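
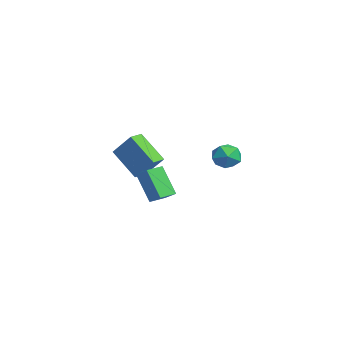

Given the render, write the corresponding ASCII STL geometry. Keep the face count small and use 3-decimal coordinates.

solid 
facet normal -0.793 -0.309 -0.525
outer loop
vertex -1.531 -0.002 -0.897
vertex -1.934 0.944 -0.846
vertex -0.601 0.486 -2.588
endloop
endfacet
facet normal 0.392 -0.919 -0.049
outer loop
vertex 0.294 0.836 -1.994
vertex -1.531 -0.002 -0.897
vertex -0.601 0.486 -2.588
endloop
endfacet
facet normal -0.793 -0.309 -0.525
outer loop
vertex -0.601 0.486 -2.588
vertex -1.934 0.944 -0.846
vertex -1.005 1.433 -2.536
endloop
endfacet
facet normal 0.467 0.246 -0.849
outer loop
vertex -1.005 1.433 -2.536
vertex 0.294 0.836 -1.994
vertex -0.601 0.486 -2.588
endloop
endfacet
facet normal -0.468 -0.245 0.849
outer loop
vertex -1.531 -0.002 -0.897
vertex -1.039 1.294 -0.252
vertex -1.934 0.944 -0.846
endloop
endfacet
facet normal 0.391 -0.919 -0.051
outer loop
vertex -0.635 0.347 -0.304
vertex -1.531 -0.002 -0.897
vertex 0.294 0.836 -1.994
endloop
endfacet
facet normal -0.467 -0.246 0.850
outer loop
vertex -0.635 0.347 -0.304
vertex -1.039 1.294 -0.252
vertex -1.531 -0.002 -0.897
endloop
endfacet
facet normal -0.392 0.918 0.050
outer loop
vertex -1.934 0.944 -0.846
vertex -1.039 1.294 -0.252
vertex -1.005 1.433 -2.536
endloop
endfacet
facet normal 0.467 0.245 -0.850
outer loop
vertex -0.109 1.782 -1.943
vertex 0.294 0.836 -1.994
vertex -1.005 1.433 -2.536
endloop
endfacet
facet normal -0.391 0.919 0.050
outer loop
vertex -1.005 1.433 -2.536
vertex -1.039 1.294 -0.252
vertex -0.109 1.782 -1.943
endloop
endfacet
facet normal 0.793 0.309 0.525
outer loop
vertex -0.109 1.782 -1.943
vertex -0.635 0.347 -0.304
vertex 0.294 0.836 -1.994
endloop
endfacet
facet normal 0.793 0.309 0.525
outer loop
vertex -1.039 1.294 -0.252
vertex -0.635 0.347 -0.304
vertex -0.109 1.782 -1.943
endloop
endfacet
facet normal -0.569 0.823 0.001
outer loop
vertex -3.382 0.751 1.366
vertex -2.079 1.653 -0.131
vertex -4.45 0.014 -0.008
endloop
endfacet
facet normal -0.597 -0.414 0.687
outer loop
vertex -3.961 -0.693 -0.009
vertex -3.382 0.751 1.366
vertex -4.45 0.014 -0.008
endloop
endfacet
facet normal -0.569 0.823 0.001
outer loop
vertex -4.45 0.014 -0.008
vertex -2.079 1.653 -0.131
vertex -3.147 0.916 -1.505
endloop
endfacet
facet normal -0.565 -0.390 -0.727
outer loop
vertex -3.147 0.916 -1.505
vertex -3.961 -0.693 -0.009
vertex -4.45 0.014 -0.008
endloop
endfacet
facet normal 0.565 0.390 0.727
outer loop
vertex -3.382 0.751 1.366
vertex -1.59 0.946 -0.132
vertex -2.079 1.653 -0.131
endloop
endfacet
facet normal -0.597 -0.414 0.687
outer loop
vertex -2.893 0.044 1.365
vertex -3.382 0.751 1.366
vertex -3.961 -0.693 -0.009
endloop
endfacet
facet normal 0.565 0.390 0.727
outer loop
vertex -2.893 0.044 1.365
vertex -1.59 0.946 -0.132
vertex -3.382 0.751 1.366
endloop
endfacet
facet normal 0.597 0.414 -0.687
outer loop
vertex -2.079 1.653 -0.131
vertex -1.59 0.946 -0.132
vertex -3.147 0.916 -1.505
endloop
endfacet
facet normal -0.565 -0.390 -0.727
outer loop
vertex -2.658 0.209 -1.506
vertex -3.961 -0.693 -0.009
vertex -3.147 0.916 -1.505
endloop
endfacet
facet normal 0.597 0.414 -0.687
outer loop
vertex -3.147 0.916 -1.505
vertex -1.59 0.946 -0.132
vertex -2.658 0.209 -1.506
endloop
endfacet
facet normal 0.569 -0.823 -0.001
outer loop
vertex -2.658 0.209 -1.506
vertex -2.893 0.044 1.365
vertex -3.961 -0.693 -0.009
endloop
endfacet
facet normal 0.569 -0.823 -0.001
outer loop
vertex -1.59 0.946 -0.132
vertex -2.893 0.044 1.365
vertex -2.658 0.209 -1.506
endloop
endfacet
facet normal -0.067 0.172 0.983
outer loop
vertex 3.765 3.924 2.414
vertex 2.906 3.677 2.399
vertex 3.543 3.068 2.549
endloop
endfacet
facet normal 0.594 -0.027 0.804
outer loop
vertex 3.765 3.924 2.414
vertex 3.543 3.068 2.549
vertex 4.246 3.273 2.036
endloop
endfacet
facet normal 0.841 0.436 0.320
outer loop
vertex 3.765 3.924 2.414
vertex 4.246 3.273 2.036
vertex 4.043 4.007 1.569
endloop
endfacet
facet normal 0.332 0.922 0.200
outer loop
vertex 3.765 3.924 2.414
vertex 4.043 4.007 1.569
vertex 3.215 4.257 1.793
endloop
endfacet
facet normal -0.229 0.759 0.610
outer loop
vertex 3.765 3.924 2.414
vertex 3.215 4.257 1.793
vertex 2.906 3.677 2.399
endloop
endfacet
facet normal 0.556 -0.669 0.494
outer loop
vertex 4.246 3.273 2.036
vertex 3.543 3.068 2.549
vertex 3.685 2.623 1.787
endloop
endfacet
facet normal -0.516 -0.347 0.783
outer loop
vertex 3.543 3.068 2.549
vertex 2.906 3.677 2.399
vertex 2.857 2.873 2.011
endloop
endfacet
facet normal -0.778 0.602 0.180
outer loop
vertex 2.906 3.677 2.399
vertex 3.215 4.257 1.793
vertex 2.654 3.607 1.544
endloop
endfacet
facet normal 0.131 0.867 -0.482
outer loop
vertex 3.215 4.257 1.793
vertex 4.043 4.007 1.569
vertex 3.357 3.812 1.031
endloop
endfacet
facet normal 0.954 0.081 -0.288
outer loop
vertex 4.043 4.007 1.569
vertex 4.246 3.273 2.036
vertex 3.994 3.203 1.181
endloop
endfacet
facet normal -0.332 -0.922 -0.200
outer loop
vertex 3.135 2.956 1.166
vertex 3.685 2.623 1.787
vertex 2.857 2.873 2.011
endloop
endfacet
facet normal -0.841 -0.436 -0.320
outer loop
vertex 3.135 2.956 1.166
vertex 2.857 2.873 2.011
vertex 2.654 3.607 1.544
endloop
endfacet
facet normal -0.594 0.027 -0.804
outer loop
vertex 3.135 2.956 1.166
vertex 2.654 3.607 1.544
vertex 3.357 3.812 1.031
endloop
endfacet
facet normal 0.067 -0.172 -0.983
outer loop
vertex 3.135 2.956 1.166
vertex 3.357 3.812 1.031
vertex 3.994 3.203 1.181
endloop
endfacet
facet normal 0.229 -0.759 -0.610
outer loop
vertex 3.135 2.956 1.166
vertex 3.994 3.203 1.181
vertex 3.685 2.623 1.787
endloop
endfacet
facet normal -0.131 -0.867 0.482
outer loop
vertex 2.857 2.873 2.011
vertex 3.685 2.623 1.787
vertex 3.543 3.068 2.549
endloop
endfacet
facet normal -0.954 -0.081 0.288
outer loop
vertex 2.654 3.607 1.544
vertex 2.857 2.873 2.011
vertex 2.906 3.677 2.399
endloop
endfacet
facet normal -0.556 0.669 -0.494
outer loop
vertex 3.357 3.812 1.031
vertex 2.654 3.607 1.544
vertex 3.215 4.257 1.793
endloop
endfacet
facet normal 0.516 0.347 -0.783
outer loop
vertex 3.994 3.203 1.181
vertex 3.357 3.812 1.031
vertex 4.043 4.007 1.569
endloop
endfacet
facet normal 0.778 -0.602 -0.180
outer loop
vertex 3.685 2.623 1.787
vertex 3.994 3.203 1.181
vertex 4.246 3.273 2.036
endloop
endfacet

endsolid


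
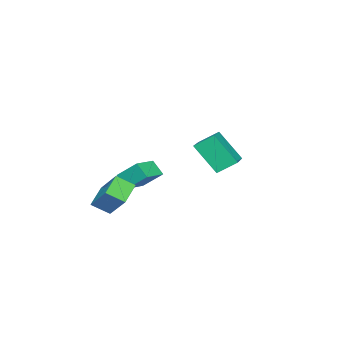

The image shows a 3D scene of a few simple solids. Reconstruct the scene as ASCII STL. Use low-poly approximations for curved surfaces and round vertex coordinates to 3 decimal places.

solid 
facet normal -0.849 -0.065 0.524
outer loop
vertex 3.111 -2.884 -0.888
vertex 2.663 -2.025 -1.508
vertex 2.43 -4.147 -2.148
endloop
endfacet
facet normal 0.389 -0.747 0.539
outer loop
vertex 3.637 -4.055 -2.892
vertex 3.111 -2.884 -0.888
vertex 2.43 -4.147 -2.148
endloop
endfacet
facet normal -0.850 -0.065 0.523
outer loop
vertex 2.43 -4.147 -2.148
vertex 2.663 -2.025 -1.508
vertex 1.983 -3.288 -2.768
endloop
endfacet
facet normal -0.356 -0.662 -0.660
outer loop
vertex 1.983 -3.288 -2.768
vertex 3.637 -4.055 -2.892
vertex 2.43 -4.147 -2.148
endloop
endfacet
facet normal 0.356 0.662 0.660
outer loop
vertex 3.111 -2.884 -0.888
vertex 3.87 -1.933 -2.252
vertex 2.663 -2.025 -1.508
endloop
endfacet
facet normal 0.389 -0.747 0.539
outer loop
vertex 4.317 -2.792 -1.632
vertex 3.111 -2.884 -0.888
vertex 3.637 -4.055 -2.892
endloop
endfacet
facet normal 0.356 0.662 0.660
outer loop
vertex 4.317 -2.792 -1.632
vertex 3.87 -1.933 -2.252
vertex 3.111 -2.884 -0.888
endloop
endfacet
facet normal -0.389 0.747 -0.539
outer loop
vertex 2.663 -2.025 -1.508
vertex 3.87 -1.933 -2.252
vertex 1.983 -3.288 -2.768
endloop
endfacet
facet normal -0.356 -0.662 -0.659
outer loop
vertex 3.189 -3.196 -3.512
vertex 3.637 -4.055 -2.892
vertex 1.983 -3.288 -2.768
endloop
endfacet
facet normal -0.389 0.747 -0.539
outer loop
vertex 1.983 -3.288 -2.768
vertex 3.87 -1.933 -2.252
vertex 3.189 -3.196 -3.512
endloop
endfacet
facet normal 0.849 0.065 -0.524
outer loop
vertex 3.189 -3.196 -3.512
vertex 4.317 -2.792 -1.632
vertex 3.637 -4.055 -2.892
endloop
endfacet
facet normal 0.850 0.064 -0.524
outer loop
vertex 3.87 -1.933 -2.252
vertex 4.317 -2.792 -1.632
vertex 3.189 -3.196 -3.512
endloop
endfacet
facet normal -0.983 0.062 -0.172
outer loop
vertex -1.597 -3.379 -1.402
vertex -1.417 -2.685 -2.183
vertex -1.496 -4.517 -2.389
endloop
endfacet
facet normal -0.170 -0.654 0.737
outer loop
vertex 0.057 -4.615 -2.117
vertex -1.597 -3.379 -1.402
vertex -1.496 -4.517 -2.389
endloop
endfacet
facet normal -0.983 0.062 -0.172
outer loop
vertex -1.496 -4.517 -2.389
vertex -1.417 -2.685 -2.183
vertex -1.316 -3.823 -3.17
endloop
endfacet
facet normal 0.067 -0.753 -0.654
outer loop
vertex -1.316 -3.823 -3.17
vertex 0.057 -4.615 -2.117
vertex -1.496 -4.517 -2.389
endloop
endfacet
facet normal -0.067 0.753 0.654
outer loop
vertex -1.597 -3.379 -1.402
vertex 0.136 -2.783 -1.911
vertex -1.417 -2.685 -2.183
endloop
endfacet
facet normal -0.170 -0.654 0.737
outer loop
vertex -0.044 -3.477 -1.13
vertex -1.597 -3.379 -1.402
vertex 0.057 -4.615 -2.117
endloop
endfacet
facet normal -0.067 0.753 0.654
outer loop
vertex -0.044 -3.477 -1.13
vertex 0.136 -2.783 -1.911
vertex -1.597 -3.379 -1.402
endloop
endfacet
facet normal 0.170 0.654 -0.737
outer loop
vertex -1.417 -2.685 -2.183
vertex 0.136 -2.783 -1.911
vertex -1.316 -3.823 -3.17
endloop
endfacet
facet normal 0.067 -0.753 -0.654
outer loop
vertex 0.237 -3.921 -2.898
vertex 0.057 -4.615 -2.117
vertex -1.316 -3.823 -3.17
endloop
endfacet
facet normal 0.170 0.654 -0.737
outer loop
vertex -1.316 -3.823 -3.17
vertex 0.136 -2.783 -1.911
vertex 0.237 -3.921 -2.898
endloop
endfacet
facet normal 0.983 -0.062 0.172
outer loop
vertex 0.237 -3.921 -2.898
vertex -0.044 -3.477 -1.13
vertex 0.057 -4.615 -2.117
endloop
endfacet
facet normal 0.983 -0.062 0.172
outer loop
vertex 0.136 -2.783 -1.911
vertex -0.044 -3.477 -1.13
vertex 0.237 -3.921 -2.898
endloop
endfacet
facet normal -0.925 -0.326 -0.195
outer loop
vertex 1.304 1.893 2.322
vertex 1.215 3.109 0.711
vertex 1.764 1.004 1.625
endloop
endfacet
facet normal 0.044 -0.602 0.797
outer loop
vertex 3.485 1.611 1.989
vertex 1.304 1.893 2.322
vertex 1.764 1.004 1.625
endloop
endfacet
facet normal -0.925 -0.326 -0.196
outer loop
vertex 1.764 1.004 1.625
vertex 1.215 3.109 0.711
vertex 1.676 2.221 0.014
endloop
endfacet
facet normal 0.378 -0.729 -0.571
outer loop
vertex 1.676 2.221 0.014
vertex 3.485 1.611 1.989
vertex 1.764 1.004 1.625
endloop
endfacet
facet normal -0.378 0.729 0.571
outer loop
vertex 1.304 1.893 2.322
vertex 2.936 3.716 1.075
vertex 1.215 3.109 0.711
endloop
endfacet
facet normal 0.044 -0.603 0.797
outer loop
vertex 3.024 2.499 2.686
vertex 1.304 1.893 2.322
vertex 3.485 1.611 1.989
endloop
endfacet
facet normal -0.378 0.729 0.571
outer loop
vertex 3.024 2.499 2.686
vertex 2.936 3.716 1.075
vertex 1.304 1.893 2.322
endloop
endfacet
facet normal -0.044 0.603 -0.797
outer loop
vertex 1.215 3.109 0.711
vertex 2.936 3.716 1.075
vertex 1.676 2.221 0.014
endloop
endfacet
facet normal 0.378 -0.729 -0.571
outer loop
vertex 3.396 2.827 0.378
vertex 3.485 1.611 1.989
vertex 1.676 2.221 0.014
endloop
endfacet
facet normal -0.044 0.602 -0.797
outer loop
vertex 1.676 2.221 0.014
vertex 2.936 3.716 1.075
vertex 3.396 2.827 0.378
endloop
endfacet
facet normal 0.925 0.327 0.195
outer loop
vertex 3.396 2.827 0.378
vertex 3.024 2.499 2.686
vertex 3.485 1.611 1.989
endloop
endfacet
facet normal 0.925 0.326 0.195
outer loop
vertex 2.936 3.716 1.075
vertex 3.024 2.499 2.686
vertex 3.396 2.827 0.378
endloop
endfacet

endsolid


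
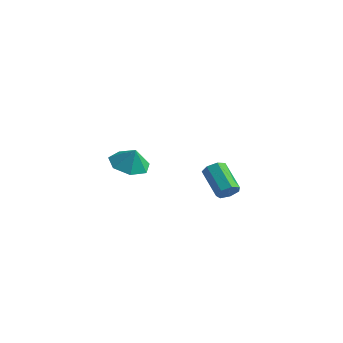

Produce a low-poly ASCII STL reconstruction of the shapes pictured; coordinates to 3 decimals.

solid 
facet normal -0.357 0.005 -0.934
outer loop
vertex -1.403 -2.064 2.211
vertex -1.984 -2.848 2.429
vertex -2.193 -1.873 2.514
endloop
endfacet
facet normal 0.391 0.731 0.559
outer loop
vertex -1.403 -2.064 2.211
vertex -2.193 -1.873 2.514
vertex -1.616 -2.852 3.391
endloop
endfacet
facet normal -0.357 0.005 -0.934
outer loop
vertex -2.193 -1.873 2.514
vertex -1.984 -2.848 2.429
vertex -2.826 -2.417 2.753
endloop
endfacet
facet normal -0.205 0.583 0.786
outer loop
vertex -2.193 -1.873 2.514
vertex -2.826 -2.417 2.753
vertex -1.616 -2.852 3.391
endloop
endfacet
facet normal -0.357 0.005 -0.934
outer loop
vertex -2.826 -2.417 2.753
vertex -1.984 -2.848 2.429
vertex -2.825 -3.285 2.748
endloop
endfacet
facet normal -0.468 -0.006 0.884
outer loop
vertex -2.826 -2.417 2.753
vertex -2.825 -3.285 2.748
vertex -1.616 -2.852 3.391
endloop
endfacet
facet normal -0.357 0.004 -0.934
outer loop
vertex -2.825 -3.285 2.748
vertex -1.984 -2.848 2.429
vertex -2.19 -3.823 2.503
endloop
endfacet
facet normal -0.202 -0.593 0.779
outer loop
vertex -2.825 -3.285 2.748
vertex -2.19 -3.823 2.503
vertex -1.616 -2.852 3.391
endloop
endfacet
facet normal -0.357 0.005 -0.934
outer loop
vertex -2.19 -3.823 2.503
vertex -1.984 -2.848 2.429
vertex -1.4 -3.627 2.202
endloop
endfacet
facet normal 0.393 -0.736 0.551
outer loop
vertex -2.19 -3.823 2.503
vertex -1.4 -3.627 2.202
vertex -1.616 -2.852 3.391
endloop
endfacet
facet normal -0.357 0.005 -0.934
outer loop
vertex -1.4 -3.627 2.202
vertex -1.984 -2.848 2.429
vertex -1.05 -2.844 2.072
endloop
endfacet
facet normal 0.869 -0.327 0.371
outer loop
vertex -1.4 -3.627 2.202
vertex -1.05 -2.844 2.072
vertex -1.616 -2.852 3.391
endloop
endfacet
facet normal -0.357 0.005 -0.934
outer loop
vertex -1.05 -2.844 2.072
vertex -1.984 -2.848 2.429
vertex -1.403 -2.064 2.211
endloop
endfacet
facet normal 0.868 0.326 0.374
outer loop
vertex -1.05 -2.844 2.072
vertex -1.403 -2.064 2.211
vertex -1.616 -2.852 3.391
endloop
endfacet
facet normal 0.728 -0.429 -0.534
outer loop
vertex 4.565 -4.051 3.408
vertex 4.175 -4.339 3.108
vertex 4.399 -3.826 3.001
endloop
endfacet
facet normal 0.597 0.780 0.188
outer loop
vertex 4.565 -4.051 3.408
vertex 4.399 -3.826 3.001
vertex 3.414 -3.373 4.252
endloop
endfacet
facet normal 0.597 0.780 0.188
outer loop
vertex 3.414 -3.373 4.252
vertex 4.399 -3.826 3.001
vertex 3.248 -3.148 3.845
endloop
endfacet
facet normal -0.729 0.428 0.534
outer loop
vertex 3.414 -3.373 4.252
vertex 3.248 -3.148 3.845
vertex 3.025 -3.661 3.952
endloop
endfacet
facet normal 0.728 -0.429 -0.534
outer loop
vertex 4.399 -3.826 3.001
vertex 4.175 -4.339 3.108
vertex 4.064 -3.987 2.674
endloop
endfacet
facet normal 0.110 0.843 -0.527
outer loop
vertex 4.399 -3.826 3.001
vertex 4.064 -3.987 2.674
vertex 3.248 -3.148 3.845
endloop
endfacet
facet normal 0.110 0.843 -0.527
outer loop
vertex 3.248 -3.148 3.845
vertex 4.064 -3.987 2.674
vertex 2.914 -3.309 3.518
endloop
endfacet
facet normal -0.729 0.428 0.534
outer loop
vertex 3.248 -3.148 3.845
vertex 2.914 -3.309 3.518
vertex 3.025 -3.661 3.952
endloop
endfacet
facet normal 0.729 -0.428 -0.534
outer loop
vertex 4.064 -3.987 2.674
vertex 4.175 -4.339 3.108
vertex 3.814 -4.413 2.674
endloop
endfacet
facet normal -0.461 0.270 -0.845
outer loop
vertex 4.064 -3.987 2.674
vertex 3.814 -4.413 2.674
vertex 2.914 -3.309 3.518
endloop
endfacet
facet normal -0.460 0.271 -0.845
outer loop
vertex 2.914 -3.309 3.518
vertex 3.814 -4.413 2.674
vertex 2.663 -3.735 3.518
endloop
endfacet
facet normal -0.728 0.429 0.534
outer loop
vertex 2.914 -3.309 3.518
vertex 2.663 -3.735 3.518
vertex 3.025 -3.661 3.952
endloop
endfacet
facet normal 0.729 -0.430 -0.533
outer loop
vertex 3.814 -4.413 2.674
vertex 4.175 -4.339 3.108
vertex 3.835 -4.783 3.001
endloop
endfacet
facet normal -0.684 -0.505 -0.527
outer loop
vertex 3.814 -4.413 2.674
vertex 3.835 -4.783 3.001
vertex 2.663 -3.735 3.518
endloop
endfacet
facet normal -0.684 -0.504 -0.528
outer loop
vertex 2.663 -3.735 3.518
vertex 3.835 -4.783 3.001
vertex 2.684 -4.106 3.845
endloop
endfacet
facet normal -0.728 0.430 0.534
outer loop
vertex 2.663 -3.735 3.518
vertex 2.684 -4.106 3.845
vertex 3.025 -3.661 3.952
endloop
endfacet
facet normal 0.728 -0.429 -0.535
outer loop
vertex 3.835 -4.783 3.001
vertex 4.175 -4.339 3.108
vertex 4.113 -4.819 3.408
endloop
endfacet
facet normal -0.392 -0.901 0.188
outer loop
vertex 3.835 -4.783 3.001
vertex 4.113 -4.819 3.408
vertex 2.684 -4.106 3.845
endloop
endfacet
facet normal -0.392 -0.901 0.188
outer loop
vertex 2.684 -4.106 3.845
vertex 4.113 -4.819 3.408
vertex 2.962 -4.142 4.253
endloop
endfacet
facet normal -0.728 0.430 0.534
outer loop
vertex 2.684 -4.106 3.845
vertex 2.962 -4.142 4.253
vertex 3.025 -3.661 3.952
endloop
endfacet
facet normal 0.729 -0.428 -0.534
outer loop
vertex 4.113 -4.819 3.408
vertex 4.175 -4.339 3.108
vertex 4.438 -4.493 3.59
endloop
endfacet
facet normal 0.195 -0.619 0.761
outer loop
vertex 4.113 -4.819 3.408
vertex 4.438 -4.493 3.59
vertex 2.962 -4.142 4.253
endloop
endfacet
facet normal 0.195 -0.618 0.762
outer loop
vertex 2.962 -4.142 4.253
vertex 4.438 -4.493 3.59
vertex 3.287 -3.816 4.434
endloop
endfacet
facet normal -0.728 0.430 0.534
outer loop
vertex 2.962 -4.142 4.253
vertex 3.287 -3.816 4.434
vertex 3.025 -3.661 3.952
endloop
endfacet
facet normal 0.728 -0.429 -0.534
outer loop
vertex 4.438 -4.493 3.59
vertex 4.175 -4.339 3.108
vertex 4.565 -4.051 3.408
endloop
endfacet
facet normal 0.635 0.131 0.761
outer loop
vertex 4.438 -4.493 3.59
vertex 4.565 -4.051 3.408
vertex 3.287 -3.816 4.434
endloop
endfacet
facet normal 0.635 0.131 0.761
outer loop
vertex 3.287 -3.816 4.434
vertex 4.565 -4.051 3.408
vertex 3.414 -3.373 4.252
endloop
endfacet
facet normal -0.729 0.428 0.534
outer loop
vertex 3.287 -3.816 4.434
vertex 3.414 -3.373 4.252
vertex 3.025 -3.661 3.952
endloop
endfacet

endsolid


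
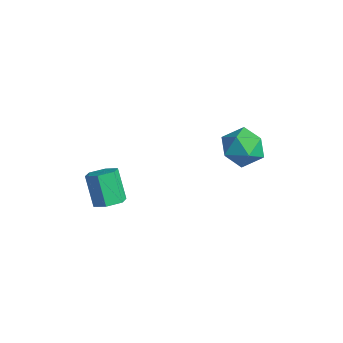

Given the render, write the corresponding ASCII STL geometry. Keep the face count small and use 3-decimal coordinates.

solid 
facet normal 0.021 0.237 0.971
outer loop
vertex 2.981 1.385 2.686
vertex 3.485 0.78 2.823
vertex 3.77 1.504 2.64
endloop
endfacet
facet normal -0.090 0.817 0.570
outer loop
vertex 2.981 1.385 2.686
vertex 3.77 1.504 2.64
vertex 3.285 1.83 2.096
endloop
endfacet
facet normal -0.681 0.709 0.184
outer loop
vertex 2.981 1.385 2.686
vertex 3.285 1.83 2.096
vertex 2.7 1.308 1.942
endloop
endfacet
facet normal -0.936 0.062 0.347
outer loop
vertex 2.981 1.385 2.686
vertex 2.7 1.308 1.942
vertex 2.824 0.659 2.392
endloop
endfacet
facet normal -0.502 -0.229 0.834
outer loop
vertex 2.981 1.385 2.686
vertex 2.824 0.659 2.392
vertex 3.485 0.78 2.823
endloop
endfacet
facet normal 0.459 0.881 0.119
outer loop
vertex 3.285 1.83 2.096
vertex 3.77 1.504 2.64
vertex 3.976 1.501 1.868
endloop
endfacet
facet normal 0.638 -0.057 0.768
outer loop
vertex 3.77 1.504 2.64
vertex 3.485 0.78 2.823
vertex 4.1 0.852 2.318
endloop
endfacet
facet normal -0.207 -0.812 0.545
outer loop
vertex 3.485 0.78 2.823
vertex 2.824 0.659 2.392
vertex 3.515 0.33 2.164
endloop
endfacet
facet normal -0.909 -0.341 -0.241
outer loop
vertex 2.824 0.659 2.392
vertex 2.7 1.308 1.942
vertex 3.03 0.656 1.62
endloop
endfacet
facet normal -0.497 0.706 -0.505
outer loop
vertex 2.7 1.308 1.942
vertex 3.285 1.83 2.096
vertex 3.315 1.38 1.437
endloop
endfacet
facet normal 0.936 -0.062 -0.347
outer loop
vertex 3.819 0.775 1.574
vertex 3.976 1.501 1.868
vertex 4.1 0.852 2.318
endloop
endfacet
facet normal 0.681 -0.709 -0.184
outer loop
vertex 3.819 0.775 1.574
vertex 4.1 0.852 2.318
vertex 3.515 0.33 2.164
endloop
endfacet
facet normal 0.090 -0.817 -0.570
outer loop
vertex 3.819 0.775 1.574
vertex 3.515 0.33 2.164
vertex 3.03 0.656 1.62
endloop
endfacet
facet normal -0.021 -0.237 -0.971
outer loop
vertex 3.819 0.775 1.574
vertex 3.03 0.656 1.62
vertex 3.315 1.38 1.437
endloop
endfacet
facet normal 0.502 0.229 -0.834
outer loop
vertex 3.819 0.775 1.574
vertex 3.315 1.38 1.437
vertex 3.976 1.501 1.868
endloop
endfacet
facet normal 0.909 0.341 0.241
outer loop
vertex 4.1 0.852 2.318
vertex 3.976 1.501 1.868
vertex 3.77 1.504 2.64
endloop
endfacet
facet normal 0.497 -0.706 0.505
outer loop
vertex 3.515 0.33 2.164
vertex 4.1 0.852 2.318
vertex 3.485 0.78 2.823
endloop
endfacet
facet normal -0.459 -0.881 -0.119
outer loop
vertex 3.03 0.656 1.62
vertex 3.515 0.33 2.164
vertex 2.824 0.659 2.392
endloop
endfacet
facet normal -0.638 0.057 -0.768
outer loop
vertex 3.315 1.38 1.437
vertex 3.03 0.656 1.62
vertex 2.7 1.308 1.942
endloop
endfacet
facet normal 0.207 0.812 -0.545
outer loop
vertex 3.976 1.501 1.868
vertex 3.315 1.38 1.437
vertex 3.285 1.83 2.096
endloop
endfacet
facet normal 0.523 -0.051 -0.851
outer loop
vertex 2.373 -2.672 0.306
vertex 1.934 -2.881 0.049
vertex 2.01 -2.337 0.063
endloop
endfacet
facet normal 0.540 0.792 0.284
outer loop
vertex 2.373 -2.672 0.306
vertex 2.01 -2.337 0.063
vertex 1.745 -2.61 1.327
endloop
endfacet
facet normal 0.542 0.791 0.284
outer loop
vertex 1.745 -2.61 1.327
vertex 2.01 -2.337 0.063
vertex 1.383 -2.275 1.085
endloop
endfacet
facet normal -0.521 0.052 0.852
outer loop
vertex 1.745 -2.61 1.327
vertex 1.383 -2.275 1.085
vertex 1.306 -2.819 1.071
endloop
endfacet
facet normal 0.521 -0.051 -0.852
outer loop
vertex 2.01 -2.337 0.063
vertex 1.934 -2.881 0.049
vertex 1.571 -2.546 -0.193
endloop
endfacet
facet normal -0.300 0.923 -0.240
outer loop
vertex 2.01 -2.337 0.063
vertex 1.571 -2.546 -0.193
vertex 1.383 -2.275 1.085
endloop
endfacet
facet normal -0.299 0.924 -0.240
outer loop
vertex 1.383 -2.275 1.085
vertex 1.571 -2.546 -0.193
vertex 0.944 -2.484 0.828
endloop
endfacet
facet normal -0.523 0.052 0.851
outer loop
vertex 1.383 -2.275 1.085
vertex 0.944 -2.484 0.828
vertex 1.306 -2.819 1.071
endloop
endfacet
facet normal 0.521 -0.051 -0.852
outer loop
vertex 1.571 -2.546 -0.193
vertex 1.934 -2.881 0.049
vertex 1.495 -3.09 -0.207
endloop
endfacet
facet normal -0.841 0.131 -0.525
outer loop
vertex 1.571 -2.546 -0.193
vertex 1.495 -3.09 -0.207
vertex 0.944 -2.484 0.828
endloop
endfacet
facet normal -0.841 0.133 -0.525
outer loop
vertex 0.944 -2.484 0.828
vertex 1.495 -3.09 -0.207
vertex 0.867 -3.028 0.814
endloop
endfacet
facet normal -0.523 0.052 0.851
outer loop
vertex 0.944 -2.484 0.828
vertex 0.867 -3.028 0.814
vertex 1.306 -2.819 1.071
endloop
endfacet
facet normal 0.521 -0.052 -0.852
outer loop
vertex 1.495 -3.09 -0.207
vertex 1.934 -2.881 0.049
vertex 1.857 -3.425 0.035
endloop
endfacet
facet normal -0.541 -0.791 -0.285
outer loop
vertex 1.495 -3.09 -0.207
vertex 1.857 -3.425 0.035
vertex 0.867 -3.028 0.814
endloop
endfacet
facet normal -0.541 -0.792 -0.284
outer loop
vertex 0.867 -3.028 0.814
vertex 1.857 -3.425 0.035
vertex 1.23 -3.363 1.057
endloop
endfacet
facet normal -0.523 0.051 0.851
outer loop
vertex 0.867 -3.028 0.814
vertex 1.23 -3.363 1.057
vertex 1.306 -2.819 1.071
endloop
endfacet
facet normal 0.523 -0.052 -0.851
outer loop
vertex 1.857 -3.425 0.035
vertex 1.934 -2.881 0.049
vertex 2.296 -3.216 0.292
endloop
endfacet
facet normal 0.299 -0.924 0.240
outer loop
vertex 1.857 -3.425 0.035
vertex 2.296 -3.216 0.292
vertex 1.23 -3.363 1.057
endloop
endfacet
facet normal 0.300 -0.923 0.240
outer loop
vertex 1.23 -3.363 1.057
vertex 2.296 -3.216 0.292
vertex 1.669 -3.154 1.313
endloop
endfacet
facet normal -0.521 0.051 0.852
outer loop
vertex 1.23 -3.363 1.057
vertex 1.669 -3.154 1.313
vertex 1.306 -2.819 1.071
endloop
endfacet
facet normal 0.523 -0.052 -0.851
outer loop
vertex 2.296 -3.216 0.292
vertex 1.934 -2.881 0.049
vertex 2.373 -2.672 0.306
endloop
endfacet
facet normal 0.841 -0.133 0.525
outer loop
vertex 2.296 -3.216 0.292
vertex 2.373 -2.672 0.306
vertex 1.669 -3.154 1.313
endloop
endfacet
facet normal 0.841 -0.131 0.525
outer loop
vertex 1.669 -3.154 1.313
vertex 2.373 -2.672 0.306
vertex 1.745 -2.61 1.327
endloop
endfacet
facet normal -0.521 0.051 0.852
outer loop
vertex 1.669 -3.154 1.313
vertex 1.745 -2.61 1.327
vertex 1.306 -2.819 1.071
endloop
endfacet

endsolid


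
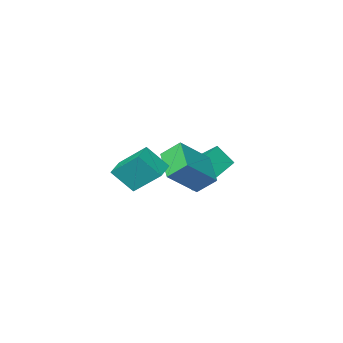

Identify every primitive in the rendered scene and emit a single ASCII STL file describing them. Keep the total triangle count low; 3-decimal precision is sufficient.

solid 
facet normal -0.412 0.510 -0.755
outer loop
vertex -2.709 -1.422 0.722
vertex -1.02 -0.467 0.446
vertex -2.341 -2.301 -0.072
endloop
endfacet
facet normal -0.862 -0.487 0.140
outer loop
vertex -1.88 -2.873 0.774
vertex -2.709 -1.422 0.722
vertex -2.341 -2.301 -0.072
endloop
endfacet
facet normal -0.412 0.510 -0.755
outer loop
vertex -2.341 -2.301 -0.072
vertex -1.02 -0.467 0.446
vertex -0.652 -1.346 -0.348
endloop
endfacet
facet normal 0.296 -0.709 -0.640
outer loop
vertex -0.652 -1.346 -0.348
vertex -1.88 -2.873 0.774
vertex -2.341 -2.301 -0.072
endloop
endfacet
facet normal -0.296 0.709 0.640
outer loop
vertex -2.709 -1.422 0.722
vertex -0.559 -1.039 1.292
vertex -1.02 -0.467 0.446
endloop
endfacet
facet normal -0.862 -0.487 0.140
outer loop
vertex -2.248 -1.994 1.568
vertex -2.709 -1.422 0.722
vertex -1.88 -2.873 0.774
endloop
endfacet
facet normal -0.296 0.709 0.640
outer loop
vertex -2.248 -1.994 1.568
vertex -0.559 -1.039 1.292
vertex -2.709 -1.422 0.722
endloop
endfacet
facet normal 0.862 0.487 -0.140
outer loop
vertex -1.02 -0.467 0.446
vertex -0.559 -1.039 1.292
vertex -0.652 -1.346 -0.348
endloop
endfacet
facet normal 0.296 -0.709 -0.640
outer loop
vertex -0.191 -1.918 0.498
vertex -1.88 -2.873 0.774
vertex -0.652 -1.346 -0.348
endloop
endfacet
facet normal 0.862 0.487 -0.140
outer loop
vertex -0.652 -1.346 -0.348
vertex -0.559 -1.039 1.292
vertex -0.191 -1.918 0.498
endloop
endfacet
facet normal 0.412 -0.510 0.755
outer loop
vertex -0.191 -1.918 0.498
vertex -2.248 -1.994 1.568
vertex -1.88 -2.873 0.774
endloop
endfacet
facet normal 0.412 -0.510 0.755
outer loop
vertex -0.559 -1.039 1.292
vertex -2.248 -1.994 1.568
vertex -0.191 -1.918 0.498
endloop
endfacet
facet normal -0.765 -0.627 0.146
outer loop
vertex 2.537 0.379 3.4
vertex 1.879 0.961 2.455
vertex 3.162 -0.63 2.343
endloop
endfacet
facet normal 0.510 -0.451 0.732
outer loop
vertex 3.881 -0.041 2.205
vertex 2.537 0.379 3.4
vertex 3.162 -0.63 2.343
endloop
endfacet
facet normal -0.765 -0.627 0.146
outer loop
vertex 3.162 -0.63 2.343
vertex 1.879 0.961 2.455
vertex 2.505 -0.049 1.398
endloop
endfacet
facet normal 0.393 -0.636 -0.664
outer loop
vertex 2.505 -0.049 1.398
vertex 3.881 -0.041 2.205
vertex 3.162 -0.63 2.343
endloop
endfacet
facet normal -0.393 0.635 0.665
outer loop
vertex 2.537 0.379 3.4
vertex 2.598 1.55 2.317
vertex 1.879 0.961 2.455
endloop
endfacet
facet normal 0.511 -0.450 0.733
outer loop
vertex 3.255 0.969 3.262
vertex 2.537 0.379 3.4
vertex 3.881 -0.041 2.205
endloop
endfacet
facet normal -0.394 0.635 0.664
outer loop
vertex 3.255 0.969 3.262
vertex 2.598 1.55 2.317
vertex 2.537 0.379 3.4
endloop
endfacet
facet normal -0.510 0.451 -0.733
outer loop
vertex 1.879 0.961 2.455
vertex 2.598 1.55 2.317
vertex 2.505 -0.049 1.398
endloop
endfacet
facet normal 0.394 -0.635 -0.665
outer loop
vertex 3.223 0.541 1.26
vertex 3.881 -0.041 2.205
vertex 2.505 -0.049 1.398
endloop
endfacet
facet normal -0.511 0.450 -0.732
outer loop
vertex 2.505 -0.049 1.398
vertex 2.598 1.55 2.317
vertex 3.223 0.541 1.26
endloop
endfacet
facet normal 0.765 0.627 -0.146
outer loop
vertex 3.223 0.541 1.26
vertex 3.255 0.969 3.262
vertex 3.881 -0.041 2.205
endloop
endfacet
facet normal 0.765 0.627 -0.146
outer loop
vertex 2.598 1.55 2.317
vertex 3.255 0.969 3.262
vertex 3.223 0.541 1.26
endloop
endfacet
facet normal -0.546 0.517 0.659
outer loop
vertex 0.949 0.271 3.255
vertex 1.48 1.615 2.641
vertex -0.393 0.288 2.131
endloop
endfacet
facet normal -0.339 -0.856 0.391
outer loop
vertex 0.18 -0.255 1.439
vertex 0.949 0.271 3.255
vertex -0.393 0.288 2.131
endloop
endfacet
facet normal -0.546 0.517 0.659
outer loop
vertex -0.393 0.288 2.131
vertex 1.48 1.615 2.641
vertex 0.138 1.632 1.517
endloop
endfacet
facet normal -0.767 0.009 -0.642
outer loop
vertex 0.138 1.632 1.517
vertex 0.18 -0.255 1.439
vertex -0.393 0.288 2.131
endloop
endfacet
facet normal 0.767 -0.009 0.642
outer loop
vertex 0.949 0.271 3.255
vertex 2.053 1.072 1.949
vertex 1.48 1.615 2.641
endloop
endfacet
facet normal -0.339 -0.856 0.391
outer loop
vertex 1.522 -0.272 2.563
vertex 0.949 0.271 3.255
vertex 0.18 -0.255 1.439
endloop
endfacet
facet normal 0.767 -0.009 0.642
outer loop
vertex 1.522 -0.272 2.563
vertex 2.053 1.072 1.949
vertex 0.949 0.271 3.255
endloop
endfacet
facet normal 0.339 0.856 -0.391
outer loop
vertex 1.48 1.615 2.641
vertex 2.053 1.072 1.949
vertex 0.138 1.632 1.517
endloop
endfacet
facet normal -0.767 0.009 -0.642
outer loop
vertex 0.711 1.089 0.825
vertex 0.18 -0.255 1.439
vertex 0.138 1.632 1.517
endloop
endfacet
facet normal 0.339 0.856 -0.391
outer loop
vertex 0.138 1.632 1.517
vertex 2.053 1.072 1.949
vertex 0.711 1.089 0.825
endloop
endfacet
facet normal 0.546 -0.517 -0.659
outer loop
vertex 0.711 1.089 0.825
vertex 1.522 -0.272 2.563
vertex 0.18 -0.255 1.439
endloop
endfacet
facet normal 0.546 -0.517 -0.659
outer loop
vertex 2.053 1.072 1.949
vertex 1.522 -0.272 2.563
vertex 0.711 1.089 0.825
endloop
endfacet

endsolid


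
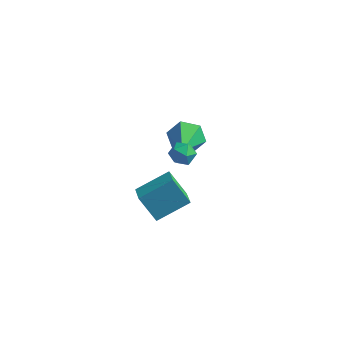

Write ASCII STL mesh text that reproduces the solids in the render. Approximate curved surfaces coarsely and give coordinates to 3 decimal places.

solid 
facet normal -0.929 0.366 -0.056
outer loop
vertex -1.3 0.159 -0.036
vertex -1.541 -0.413 0.223
vertex -1.366 0.093 0.63
endloop
endfacet
facet normal -0.455 0.890 0.043
outer loop
vertex -1.3 0.159 -0.036
vertex -1.366 0.093 0.63
vertex -0.817 0.386 0.374
endloop
endfacet
facet normal 0.012 0.869 -0.495
outer loop
vertex -1.3 0.159 -0.036
vertex -0.817 0.386 0.374
vertex -0.653 0.061 -0.192
endloop
endfacet
facet normal -0.173 0.333 -0.927
outer loop
vertex -1.3 0.159 -0.036
vertex -0.653 0.061 -0.192
vertex -1.101 -0.433 -0.286
endloop
endfacet
facet normal -0.756 0.022 -0.654
outer loop
vertex -1.3 0.159 -0.036
vertex -1.101 -0.433 -0.286
vertex -1.541 -0.413 0.223
endloop
endfacet
facet normal -0.100 0.754 0.649
outer loop
vertex -0.817 0.386 0.374
vertex -1.366 0.093 0.63
vertex -0.759 -0.047 0.886
endloop
endfacet
facet normal -0.868 -0.093 0.488
outer loop
vertex -1.366 0.093 0.63
vertex -1.541 -0.413 0.223
vertex -1.207 -0.541 0.792
endloop
endfacet
facet normal -0.588 -0.649 -0.483
outer loop
vertex -1.541 -0.413 0.223
vertex -1.101 -0.433 -0.286
vertex -1.043 -0.866 0.226
endloop
endfacet
facet normal 0.355 -0.147 -0.923
outer loop
vertex -1.101 -0.433 -0.286
vertex -0.653 0.061 -0.192
vertex -0.494 -0.573 -0.03
endloop
endfacet
facet normal 0.657 0.720 -0.223
outer loop
vertex -0.653 0.061 -0.192
vertex -0.817 0.386 0.374
vertex -0.319 -0.067 0.377
endloop
endfacet
facet normal 0.173 -0.333 0.927
outer loop
vertex -0.56 -0.639 0.636
vertex -0.759 -0.047 0.886
vertex -1.207 -0.541 0.792
endloop
endfacet
facet normal -0.012 -0.869 0.495
outer loop
vertex -0.56 -0.639 0.636
vertex -1.207 -0.541 0.792
vertex -1.043 -0.866 0.226
endloop
endfacet
facet normal 0.455 -0.890 -0.043
outer loop
vertex -0.56 -0.639 0.636
vertex -1.043 -0.866 0.226
vertex -0.494 -0.573 -0.03
endloop
endfacet
facet normal 0.929 -0.366 0.056
outer loop
vertex -0.56 -0.639 0.636
vertex -0.494 -0.573 -0.03
vertex -0.319 -0.067 0.377
endloop
endfacet
facet normal 0.756 -0.022 0.654
outer loop
vertex -0.56 -0.639 0.636
vertex -0.319 -0.067 0.377
vertex -0.759 -0.047 0.886
endloop
endfacet
facet normal -0.355 0.147 0.923
outer loop
vertex -1.207 -0.541 0.792
vertex -0.759 -0.047 0.886
vertex -1.366 0.093 0.63
endloop
endfacet
facet normal -0.657 -0.720 0.223
outer loop
vertex -1.043 -0.866 0.226
vertex -1.207 -0.541 0.792
vertex -1.541 -0.413 0.223
endloop
endfacet
facet normal 0.100 -0.754 -0.649
outer loop
vertex -0.494 -0.573 -0.03
vertex -1.043 -0.866 0.226
vertex -1.101 -0.433 -0.286
endloop
endfacet
facet normal 0.868 0.093 -0.488
outer loop
vertex -0.319 -0.067 0.377
vertex -0.494 -0.573 -0.03
vertex -0.653 0.061 -0.192
endloop
endfacet
facet normal 0.588 0.649 0.483
outer loop
vertex -0.759 -0.047 0.886
vertex -0.319 -0.067 0.377
vertex -0.817 0.386 0.374
endloop
endfacet
facet normal -0.499 0.765 -0.406
outer loop
vertex -2.043 -2.715 -0.408
vertex -0.95 -1.618 0.316
vertex -1.189 -2.785 -1.591
endloop
endfacet
facet normal -0.639 -0.642 -0.424
outer loop
vertex -0.63 -3.642 -1.136
vertex -2.043 -2.715 -0.408
vertex -1.189 -2.785 -1.591
endloop
endfacet
facet normal -0.499 0.766 -0.406
outer loop
vertex -1.189 -2.785 -1.591
vertex -0.95 -1.618 0.316
vertex -0.096 -1.688 -0.866
endloop
endfacet
facet normal 0.585 -0.048 -0.809
outer loop
vertex -0.096 -1.688 -0.866
vertex -0.63 -3.642 -1.136
vertex -1.189 -2.785 -1.591
endloop
endfacet
facet normal -0.585 0.048 0.810
outer loop
vertex -2.043 -2.715 -0.408
vertex -0.391 -2.475 0.771
vertex -0.95 -1.618 0.316
endloop
endfacet
facet normal -0.639 -0.642 -0.424
outer loop
vertex -1.484 -3.572 0.046
vertex -2.043 -2.715 -0.408
vertex -0.63 -3.642 -1.136
endloop
endfacet
facet normal -0.585 0.048 0.810
outer loop
vertex -1.484 -3.572 0.046
vertex -0.391 -2.475 0.771
vertex -2.043 -2.715 -0.408
endloop
endfacet
facet normal 0.639 0.642 0.424
outer loop
vertex -0.95 -1.618 0.316
vertex -0.391 -2.475 0.771
vertex -0.096 -1.688 -0.866
endloop
endfacet
facet normal 0.585 -0.048 -0.810
outer loop
vertex 0.463 -2.545 -0.412
vertex -0.63 -3.642 -1.136
vertex -0.096 -1.688 -0.866
endloop
endfacet
facet normal 0.639 0.642 0.424
outer loop
vertex -0.096 -1.688 -0.866
vertex -0.391 -2.475 0.771
vertex 0.463 -2.545 -0.412
endloop
endfacet
facet normal 0.499 -0.765 0.406
outer loop
vertex 0.463 -2.545 -0.412
vertex -1.484 -3.572 0.046
vertex -0.63 -3.642 -1.136
endloop
endfacet
facet normal 0.499 -0.766 0.406
outer loop
vertex -0.391 -2.475 0.771
vertex -1.484 -3.572 0.046
vertex 0.463 -2.545 -0.412
endloop
endfacet
facet normal -0.276 0.874 -0.400
outer loop
vertex -1.8 3.755 -1.787
vertex -2.295 3.299 -2.443
vertex -2.702 3.542 -1.631
endloop
endfacet
facet normal 0.158 0.053 0.986
outer loop
vertex -1.8 3.755 -1.787
vertex -2.702 3.542 -1.631
vertex -1.765 1.621 -1.677
endloop
endfacet
facet normal -0.276 0.874 -0.400
outer loop
vertex -2.702 3.542 -1.631
vertex -2.295 3.299 -2.443
vertex -3.197 3.085 -2.287
endloop
endfacet
facet normal -0.632 -0.325 0.703
outer loop
vertex -2.702 3.542 -1.631
vertex -3.197 3.085 -2.287
vertex -1.765 1.621 -1.677
endloop
endfacet
facet normal -0.276 0.874 -0.399
outer loop
vertex -3.197 3.085 -2.287
vertex -2.295 3.299 -2.443
vertex -2.791 2.843 -3.099
endloop
endfacet
facet normal -0.682 -0.720 -0.127
outer loop
vertex -3.197 3.085 -2.287
vertex -2.791 2.843 -3.099
vertex -1.765 1.621 -1.677
endloop
endfacet
facet normal -0.276 0.874 -0.399
outer loop
vertex -2.791 2.843 -3.099
vertex -2.295 3.299 -2.443
vertex -1.889 3.057 -3.255
endloop
endfacet
facet normal 0.058 -0.736 -0.674
outer loop
vertex -2.791 2.843 -3.099
vertex -1.889 3.057 -3.255
vertex -1.765 1.621 -1.677
endloop
endfacet
facet normal -0.277 0.874 -0.399
outer loop
vertex -1.889 3.057 -3.255
vertex -2.295 3.299 -2.443
vertex -1.394 3.513 -2.6
endloop
endfacet
facet normal 0.848 -0.357 -0.392
outer loop
vertex -1.889 3.057 -3.255
vertex -1.394 3.513 -2.6
vertex -1.765 1.621 -1.677
endloop
endfacet
facet normal -0.277 0.874 -0.399
outer loop
vertex -1.394 3.513 -2.6
vertex -2.295 3.299 -2.443
vertex -1.8 3.755 -1.787
endloop
endfacet
facet normal 0.898 0.037 0.438
outer loop
vertex -1.394 3.513 -2.6
vertex -1.8 3.755 -1.787
vertex -1.765 1.621 -1.677
endloop
endfacet

endsolid


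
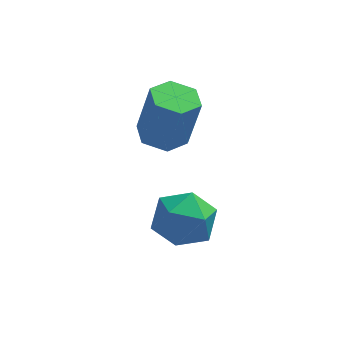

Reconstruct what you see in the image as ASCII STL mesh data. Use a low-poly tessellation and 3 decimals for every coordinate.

solid 
facet normal -0.220 0.000 -0.976
outer loop
vertex 3.943 -0.222 0.83
vertex 3.406 -0.04 0.951
vertex 3.828 0.346 0.856
endloop
endfacet
facet normal 0.955 0.203 -0.215
outer loop
vertex 3.943 -0.222 0.83
vertex 3.828 0.346 0.856
vertex 4.231 -0.221 2.108
endloop
endfacet
facet normal 0.955 0.203 -0.215
outer loop
vertex 4.231 -0.221 2.108
vertex 3.828 0.346 0.856
vertex 4.116 0.347 2.134
endloop
endfacet
facet normal 0.220 -0.000 0.976
outer loop
vertex 4.231 -0.221 2.108
vertex 4.116 0.347 2.134
vertex 3.694 -0.04 2.229
endloop
endfacet
facet normal -0.220 0.000 -0.976
outer loop
vertex 3.828 0.346 0.856
vertex 3.406 -0.04 0.951
vertex 3.291 0.527 0.977
endloop
endfacet
facet normal 0.305 0.950 -0.069
outer loop
vertex 3.828 0.346 0.856
vertex 3.291 0.527 0.977
vertex 4.116 0.347 2.134
endloop
endfacet
facet normal 0.305 0.950 -0.069
outer loop
vertex 4.116 0.347 2.134
vertex 3.291 0.527 0.977
vertex 3.579 0.528 2.255
endloop
endfacet
facet normal 0.220 -0.000 0.976
outer loop
vertex 4.116 0.347 2.134
vertex 3.579 0.528 2.255
vertex 3.694 -0.04 2.229
endloop
endfacet
facet normal -0.220 0.000 -0.976
outer loop
vertex 3.291 0.527 0.977
vertex 3.406 -0.04 0.951
vertex 2.869 0.141 1.072
endloop
endfacet
facet normal -0.650 0.746 0.146
outer loop
vertex 3.291 0.527 0.977
vertex 2.869 0.141 1.072
vertex 3.579 0.528 2.255
endloop
endfacet
facet normal -0.650 0.746 0.146
outer loop
vertex 3.579 0.528 2.255
vertex 2.869 0.141 1.072
vertex 3.157 0.142 2.35
endloop
endfacet
facet normal 0.220 -0.000 0.976
outer loop
vertex 3.579 0.528 2.255
vertex 3.157 0.142 2.35
vertex 3.694 -0.04 2.229
endloop
endfacet
facet normal -0.220 0.000 -0.976
outer loop
vertex 2.869 0.141 1.072
vertex 3.406 -0.04 0.951
vertex 2.984 -0.427 1.046
endloop
endfacet
facet normal -0.955 -0.203 0.215
outer loop
vertex 2.869 0.141 1.072
vertex 2.984 -0.427 1.046
vertex 3.157 0.142 2.35
endloop
endfacet
facet normal -0.955 -0.203 0.215
outer loop
vertex 3.157 0.142 2.35
vertex 2.984 -0.427 1.046
vertex 3.272 -0.426 2.324
endloop
endfacet
facet normal 0.220 -0.000 0.976
outer loop
vertex 3.157 0.142 2.35
vertex 3.272 -0.426 2.324
vertex 3.694 -0.04 2.229
endloop
endfacet
facet normal -0.220 0.000 -0.976
outer loop
vertex 2.984 -0.427 1.046
vertex 3.406 -0.04 0.951
vertex 3.521 -0.608 0.925
endloop
endfacet
facet normal -0.305 -0.950 0.069
outer loop
vertex 2.984 -0.427 1.046
vertex 3.521 -0.608 0.925
vertex 3.272 -0.426 2.324
endloop
endfacet
facet normal -0.305 -0.950 0.069
outer loop
vertex 3.272 -0.426 2.324
vertex 3.521 -0.608 0.925
vertex 3.809 -0.607 2.203
endloop
endfacet
facet normal 0.220 -0.000 0.976
outer loop
vertex 3.272 -0.426 2.324
vertex 3.809 -0.607 2.203
vertex 3.694 -0.04 2.229
endloop
endfacet
facet normal -0.220 0.000 -0.976
outer loop
vertex 3.521 -0.608 0.925
vertex 3.406 -0.04 0.951
vertex 3.943 -0.222 0.83
endloop
endfacet
facet normal 0.650 -0.746 -0.146
outer loop
vertex 3.521 -0.608 0.925
vertex 3.943 -0.222 0.83
vertex 3.809 -0.607 2.203
endloop
endfacet
facet normal 0.650 -0.746 -0.146
outer loop
vertex 3.809 -0.607 2.203
vertex 3.943 -0.222 0.83
vertex 4.231 -0.221 2.108
endloop
endfacet
facet normal 0.220 -0.000 0.976
outer loop
vertex 3.809 -0.607 2.203
vertex 4.231 -0.221 2.108
vertex 3.694 -0.04 2.229
endloop
endfacet
facet normal -0.481 0.876 -0.014
outer loop
vertex 3.443 -1.802 -0.165
vertex 3.359 -1.836 0.576
vertex 3.963 -1.509 0.285
endloop
endfacet
facet normal -0.004 0.840 -0.542
outer loop
vertex 3.443 -1.802 -0.165
vertex 3.963 -1.509 0.285
vertex 4.167 -1.898 -0.319
endloop
endfacet
facet normal -0.165 0.274 -0.947
outer loop
vertex 3.443 -1.802 -0.165
vertex 4.167 -1.898 -0.319
vertex 3.69 -2.466 -0.4
endloop
endfacet
facet normal -0.743 -0.040 -0.669
outer loop
vertex 3.443 -1.802 -0.165
vertex 3.69 -2.466 -0.4
vertex 3.19 -2.428 0.153
endloop
endfacet
facet normal -0.939 0.333 -0.091
outer loop
vertex 3.443 -1.802 -0.165
vertex 3.19 -2.428 0.153
vertex 3.359 -1.836 0.576
endloop
endfacet
facet normal 0.638 0.727 -0.253
outer loop
vertex 4.167 -1.898 -0.319
vertex 3.963 -1.509 0.285
vertex 4.53 -1.992 0.327
endloop
endfacet
facet normal -0.135 0.786 0.603
outer loop
vertex 3.963 -1.509 0.285
vertex 3.359 -1.836 0.576
vertex 4.03 -1.954 0.88
endloop
endfacet
facet normal -0.874 -0.092 0.478
outer loop
vertex 3.359 -1.836 0.576
vertex 3.19 -2.428 0.153
vertex 3.553 -2.522 0.799
endloop
endfacet
facet normal -0.557 -0.694 -0.456
outer loop
vertex 3.19 -2.428 0.153
vertex 3.69 -2.466 -0.4
vertex 3.757 -2.911 0.195
endloop
endfacet
facet normal 0.378 -0.188 -0.907
outer loop
vertex 3.69 -2.466 -0.4
vertex 4.167 -1.898 -0.319
vertex 4.361 -2.584 -0.096
endloop
endfacet
facet normal 0.743 0.040 0.669
outer loop
vertex 4.277 -2.618 0.645
vertex 4.53 -1.992 0.327
vertex 4.03 -1.954 0.88
endloop
endfacet
facet normal 0.165 -0.274 0.947
outer loop
vertex 4.277 -2.618 0.645
vertex 4.03 -1.954 0.88
vertex 3.553 -2.522 0.799
endloop
endfacet
facet normal 0.004 -0.840 0.542
outer loop
vertex 4.277 -2.618 0.645
vertex 3.553 -2.522 0.799
vertex 3.757 -2.911 0.195
endloop
endfacet
facet normal 0.481 -0.876 0.014
outer loop
vertex 4.277 -2.618 0.645
vertex 3.757 -2.911 0.195
vertex 4.361 -2.584 -0.096
endloop
endfacet
facet normal 0.939 -0.333 0.091
outer loop
vertex 4.277 -2.618 0.645
vertex 4.361 -2.584 -0.096
vertex 4.53 -1.992 0.327
endloop
endfacet
facet normal 0.557 0.694 0.456
outer loop
vertex 4.03 -1.954 0.88
vertex 4.53 -1.992 0.327
vertex 3.963 -1.509 0.285
endloop
endfacet
facet normal -0.378 0.188 0.907
outer loop
vertex 3.553 -2.522 0.799
vertex 4.03 -1.954 0.88
vertex 3.359 -1.836 0.576
endloop
endfacet
facet normal -0.638 -0.727 0.253
outer loop
vertex 3.757 -2.911 0.195
vertex 3.553 -2.522 0.799
vertex 3.19 -2.428 0.153
endloop
endfacet
facet normal 0.135 -0.786 -0.603
outer loop
vertex 4.361 -2.584 -0.096
vertex 3.757 -2.911 0.195
vertex 3.69 -2.466 -0.4
endloop
endfacet
facet normal 0.874 0.092 -0.478
outer loop
vertex 4.53 -1.992 0.327
vertex 4.361 -2.584 -0.096
vertex 4.167 -1.898 -0.319
endloop
endfacet

endsolid


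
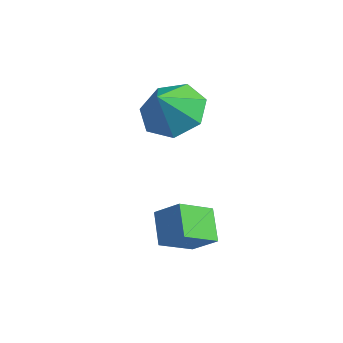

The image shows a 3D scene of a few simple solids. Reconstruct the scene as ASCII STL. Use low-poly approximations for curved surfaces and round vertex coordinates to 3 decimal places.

solid 
facet normal -0.728 -0.265 -0.632
outer loop
vertex -1.298 -4.102 -4.029
vertex -1.968 -3.631 -3.455
vertex -1.132 -3.142 -4.622
endloop
endfacet
facet normal 0.671 -0.470 -0.574
outer loop
vertex -0.492 -2.909 -4.065
vertex -1.298 -4.102 -4.029
vertex -1.132 -3.142 -4.622
endloop
endfacet
facet normal -0.728 -0.265 -0.632
outer loop
vertex -1.132 -3.142 -4.622
vertex -1.968 -3.631 -3.455
vertex -1.802 -2.672 -4.048
endloop
endfacet
facet normal 0.146 0.842 -0.519
outer loop
vertex -1.802 -2.672 -4.048
vertex -0.492 -2.909 -4.065
vertex -1.132 -3.142 -4.622
endloop
endfacet
facet normal -0.146 -0.842 0.520
outer loop
vertex -1.298 -4.102 -4.029
vertex -1.328 -3.398 -2.898
vertex -1.968 -3.631 -3.455
endloop
endfacet
facet normal 0.671 -0.471 -0.573
outer loop
vertex -0.658 -3.868 -3.472
vertex -1.298 -4.102 -4.029
vertex -0.492 -2.909 -4.065
endloop
endfacet
facet normal -0.145 -0.842 0.520
outer loop
vertex -0.658 -3.868 -3.472
vertex -1.328 -3.398 -2.898
vertex -1.298 -4.102 -4.029
endloop
endfacet
facet normal -0.670 0.471 0.574
outer loop
vertex -1.968 -3.631 -3.455
vertex -1.328 -3.398 -2.898
vertex -1.802 -2.672 -4.048
endloop
endfacet
facet normal 0.145 0.841 -0.521
outer loop
vertex -1.162 -2.438 -3.491
vertex -0.492 -2.909 -4.065
vertex -1.802 -2.672 -4.048
endloop
endfacet
facet normal -0.671 0.470 0.573
outer loop
vertex -1.802 -2.672 -4.048
vertex -1.328 -3.398 -2.898
vertex -1.162 -2.438 -3.491
endloop
endfacet
facet normal 0.728 0.265 0.632
outer loop
vertex -1.162 -2.438 -3.491
vertex -0.658 -3.868 -3.472
vertex -0.492 -2.909 -4.065
endloop
endfacet
facet normal 0.728 0.265 0.633
outer loop
vertex -1.328 -3.398 -2.898
vertex -0.658 -3.868 -3.472
vertex -1.162 -2.438 -3.491
endloop
endfacet
facet normal -0.116 0.598 -0.793
outer loop
vertex -3.194 -1.844 -2.249
vertex -3.785 -1.315 -1.764
vertex -2.861 -1.234 -1.838
endloop
endfacet
facet normal 0.793 -0.573 0.207
outer loop
vertex -3.194 -1.844 -2.249
vertex -2.861 -1.234 -1.838
vertex -3.655 -1.985 -0.876
endloop
endfacet
facet normal -0.116 0.598 -0.793
outer loop
vertex -2.861 -1.234 -1.838
vertex -3.785 -1.315 -1.764
vertex -3.225 -0.685 -1.371
endloop
endfacet
facet normal 0.778 -0.018 0.628
outer loop
vertex -2.861 -1.234 -1.838
vertex -3.225 -0.685 -1.371
vertex -3.655 -1.985 -0.876
endloop
endfacet
facet normal -0.116 0.598 -0.793
outer loop
vertex -3.225 -0.685 -1.371
vertex -3.785 -1.315 -1.764
vertex -4.01 -0.611 -1.2
endloop
endfacet
facet normal 0.229 0.279 0.932
outer loop
vertex -3.225 -0.685 -1.371
vertex -4.01 -0.611 -1.2
vertex -3.655 -1.985 -0.876
endloop
endfacet
facet normal -0.115 0.598 -0.793
outer loop
vertex -4.01 -0.611 -1.2
vertex -3.785 -1.315 -1.764
vertex -4.626 -1.066 -1.454
endloop
endfacet
facet normal -0.440 0.097 0.893
outer loop
vertex -4.01 -0.611 -1.2
vertex -4.626 -1.066 -1.454
vertex -3.655 -1.985 -0.876
endloop
endfacet
facet normal -0.115 0.598 -0.793
outer loop
vertex -4.626 -1.066 -1.454
vertex -3.785 -1.315 -1.764
vertex -4.609 -1.709 -1.941
endloop
endfacet
facet normal -0.726 -0.428 0.539
outer loop
vertex -4.626 -1.066 -1.454
vertex -4.609 -1.709 -1.941
vertex -3.655 -1.985 -0.876
endloop
endfacet
facet normal -0.115 0.598 -0.793
outer loop
vertex -4.609 -1.709 -1.941
vertex -3.785 -1.315 -1.764
vertex -3.971 -2.056 -2.295
endloop
endfacet
facet normal -0.413 -0.900 0.137
outer loop
vertex -4.609 -1.709 -1.941
vertex -3.971 -2.056 -2.295
vertex -3.655 -1.985 -0.876
endloop
endfacet
facet normal -0.116 0.598 -0.793
outer loop
vertex -3.971 -2.056 -2.295
vertex -3.785 -1.315 -1.764
vertex -3.194 -1.844 -2.249
endloop
endfacet
facet normal 0.264 -0.965 -0.010
outer loop
vertex -3.971 -2.056 -2.295
vertex -3.194 -1.844 -2.249
vertex -3.655 -1.985 -0.876
endloop
endfacet

endsolid


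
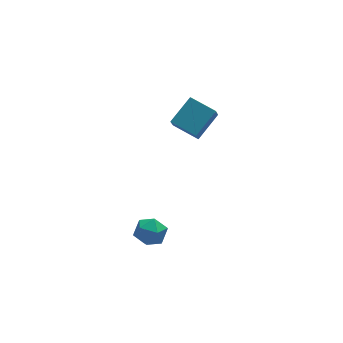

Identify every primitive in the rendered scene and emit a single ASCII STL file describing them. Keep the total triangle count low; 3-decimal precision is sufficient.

solid 
facet normal -0.859 0.328 0.394
outer loop
vertex -2.142 -3.776 -1.875
vertex -1.844 -4.12 -0.939
vertex -1.61 -3.15 -1.236
endloop
endfacet
facet normal -0.664 0.730 -0.163
outer loop
vertex -2.142 -3.776 -1.875
vertex -1.61 -3.15 -1.236
vertex -1.384 -3.171 -2.252
endloop
endfacet
facet normal -0.608 0.306 -0.732
outer loop
vertex -2.142 -3.776 -1.875
vertex -1.384 -3.171 -2.252
vertex -1.479 -4.153 -2.583
endloop
endfacet
facet normal -0.769 -0.359 -0.529
outer loop
vertex -2.142 -3.776 -1.875
vertex -1.479 -4.153 -2.583
vertex -1.763 -4.74 -1.771
endloop
endfacet
facet normal -0.924 -0.345 0.167
outer loop
vertex -2.142 -3.776 -1.875
vertex -1.763 -4.74 -1.771
vertex -1.844 -4.12 -0.939
endloop
endfacet
facet normal -0.018 1.000 -0.025
outer loop
vertex -1.384 -3.171 -2.252
vertex -1.61 -3.15 -1.236
vertex -0.617 -3.14 -1.549
endloop
endfacet
facet normal -0.333 0.349 0.876
outer loop
vertex -1.61 -3.15 -1.236
vertex -1.844 -4.12 -0.939
vertex -0.901 -3.727 -0.737
endloop
endfacet
facet normal -0.437 -0.741 0.510
outer loop
vertex -1.844 -4.12 -0.939
vertex -1.763 -4.74 -1.771
vertex -0.996 -4.709 -1.068
endloop
endfacet
facet normal -0.187 -0.764 -0.618
outer loop
vertex -1.763 -4.74 -1.771
vertex -1.479 -4.153 -2.583
vertex -0.77 -4.73 -2.084
endloop
endfacet
facet normal 0.073 0.312 -0.947
outer loop
vertex -1.479 -4.153 -2.583
vertex -1.384 -3.171 -2.252
vertex -0.536 -3.76 -2.381
endloop
endfacet
facet normal 0.769 0.359 0.529
outer loop
vertex -0.238 -4.104 -1.445
vertex -0.617 -3.14 -1.549
vertex -0.901 -3.727 -0.737
endloop
endfacet
facet normal 0.608 -0.306 0.732
outer loop
vertex -0.238 -4.104 -1.445
vertex -0.901 -3.727 -0.737
vertex -0.996 -4.709 -1.068
endloop
endfacet
facet normal 0.664 -0.730 0.163
outer loop
vertex -0.238 -4.104 -1.445
vertex -0.996 -4.709 -1.068
vertex -0.77 -4.73 -2.084
endloop
endfacet
facet normal 0.859 -0.328 -0.394
outer loop
vertex -0.238 -4.104 -1.445
vertex -0.77 -4.73 -2.084
vertex -0.536 -3.76 -2.381
endloop
endfacet
facet normal 0.924 0.345 -0.167
outer loop
vertex -0.238 -4.104 -1.445
vertex -0.536 -3.76 -2.381
vertex -0.617 -3.14 -1.549
endloop
endfacet
facet normal 0.187 0.764 0.618
outer loop
vertex -0.901 -3.727 -0.737
vertex -0.617 -3.14 -1.549
vertex -1.61 -3.15 -1.236
endloop
endfacet
facet normal -0.073 -0.312 0.947
outer loop
vertex -0.996 -4.709 -1.068
vertex -0.901 -3.727 -0.737
vertex -1.844 -4.12 -0.939
endloop
endfacet
facet normal 0.018 -1.000 0.025
outer loop
vertex -0.77 -4.73 -2.084
vertex -0.996 -4.709 -1.068
vertex -1.763 -4.74 -1.771
endloop
endfacet
facet normal 0.333 -0.349 -0.876
outer loop
vertex -0.536 -3.76 -2.381
vertex -0.77 -4.73 -2.084
vertex -1.479 -4.153 -2.583
endloop
endfacet
facet normal 0.437 0.741 -0.510
outer loop
vertex -0.617 -3.14 -1.549
vertex -0.536 -3.76 -2.381
vertex -1.384 -3.171 -2.252
endloop
endfacet
facet normal -0.709 -0.444 -0.547
outer loop
vertex 3.162 1.883 0.633
vertex 1.982 3.167 1.12
vertex 3.53 2.633 -0.453
endloop
endfacet
facet normal 0.652 -0.709 -0.269
outer loop
vertex 4.998 3.553 0.68
vertex 3.162 1.883 0.633
vertex 3.53 2.633 -0.453
endloop
endfacet
facet normal -0.709 -0.445 -0.547
outer loop
vertex 3.53 2.633 -0.453
vertex 1.982 3.167 1.12
vertex 2.35 3.916 0.034
endloop
endfacet
facet normal 0.268 0.548 -0.792
outer loop
vertex 2.35 3.916 0.034
vertex 4.998 3.553 0.68
vertex 3.53 2.633 -0.453
endloop
endfacet
facet normal -0.269 -0.547 0.793
outer loop
vertex 3.162 1.883 0.633
vertex 3.45 4.087 2.253
vertex 1.982 3.167 1.12
endloop
endfacet
facet normal 0.652 -0.709 -0.268
outer loop
vertex 4.63 2.804 1.766
vertex 3.162 1.883 0.633
vertex 4.998 3.553 0.68
endloop
endfacet
facet normal -0.268 -0.548 0.793
outer loop
vertex 4.63 2.804 1.766
vertex 3.45 4.087 2.253
vertex 3.162 1.883 0.633
endloop
endfacet
facet normal -0.652 0.709 0.268
outer loop
vertex 1.982 3.167 1.12
vertex 3.45 4.087 2.253
vertex 2.35 3.916 0.034
endloop
endfacet
facet normal 0.268 0.547 -0.793
outer loop
vertex 3.818 4.837 1.167
vertex 4.998 3.553 0.68
vertex 2.35 3.916 0.034
endloop
endfacet
facet normal -0.652 0.709 0.269
outer loop
vertex 2.35 3.916 0.034
vertex 3.45 4.087 2.253
vertex 3.818 4.837 1.167
endloop
endfacet
facet normal 0.709 0.444 0.547
outer loop
vertex 3.818 4.837 1.167
vertex 4.63 2.804 1.766
vertex 4.998 3.553 0.68
endloop
endfacet
facet normal 0.709 0.444 0.547
outer loop
vertex 3.45 4.087 2.253
vertex 4.63 2.804 1.766
vertex 3.818 4.837 1.167
endloop
endfacet

endsolid


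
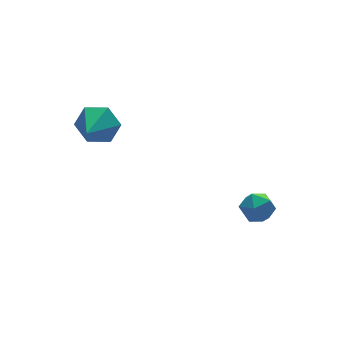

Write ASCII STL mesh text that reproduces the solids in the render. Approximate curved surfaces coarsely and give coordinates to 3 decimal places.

solid 
facet normal 0.630 0.670 -0.392
outer loop
vertex -1.09 1.298 1.256
vertex -1.591 1.269 0.402
vertex -1.845 1.919 1.104
endloop
endfacet
facet normal -0.185 0.016 0.983
outer loop
vertex -1.09 1.298 1.256
vertex -1.845 1.919 1.104
vertex -2.549 0.251 0.998
endloop
endfacet
facet normal 0.631 0.670 -0.392
outer loop
vertex -1.845 1.919 1.104
vertex -1.591 1.269 0.402
vertex -2.346 1.891 0.25
endloop
endfacet
facet normal -0.823 0.317 0.472
outer loop
vertex -1.845 1.919 1.104
vertex -2.346 1.891 0.25
vertex -2.549 0.251 0.998
endloop
endfacet
facet normal 0.631 0.670 -0.392
outer loop
vertex -2.346 1.891 0.25
vertex -1.591 1.269 0.402
vertex -2.091 1.24 -0.452
endloop
endfacet
facet normal -0.948 -0.028 -0.318
outer loop
vertex -2.346 1.891 0.25
vertex -2.091 1.24 -0.452
vertex -2.549 0.251 0.998
endloop
endfacet
facet normal 0.631 0.669 -0.392
outer loop
vertex -2.091 1.24 -0.452
vertex -1.591 1.269 0.402
vertex -1.336 0.618 -0.299
endloop
endfacet
facet normal -0.434 -0.674 -0.597
outer loop
vertex -2.091 1.24 -0.452
vertex -1.336 0.618 -0.299
vertex -2.549 0.251 0.998
endloop
endfacet
facet normal 0.631 0.670 -0.392
outer loop
vertex -1.336 0.618 -0.299
vertex -1.591 1.269 0.402
vertex -0.836 0.647 0.554
endloop
endfacet
facet normal 0.203 -0.975 -0.086
outer loop
vertex -1.336 0.618 -0.299
vertex -0.836 0.647 0.554
vertex -2.549 0.251 0.998
endloop
endfacet
facet normal 0.631 0.669 -0.393
outer loop
vertex -0.836 0.647 0.554
vertex -1.591 1.269 0.402
vertex -1.09 1.298 1.256
endloop
endfacet
facet normal 0.328 -0.631 0.703
outer loop
vertex -0.836 0.647 0.554
vertex -1.09 1.298 1.256
vertex -2.549 0.251 0.998
endloop
endfacet
facet normal -0.914 0.118 -0.388
outer loop
vertex 3.087 -2.549 -4.382
vertex 2.878 -3.309 -4.12
vertex 2.754 -2.651 -3.628
endloop
endfacet
facet normal -0.642 0.745 -0.183
outer loop
vertex 3.087 -2.549 -4.382
vertex 2.754 -2.651 -3.628
vertex 3.391 -2.128 -3.734
endloop
endfacet
facet normal -0.029 0.844 -0.535
outer loop
vertex 3.087 -2.549 -4.382
vertex 3.391 -2.128 -3.734
vertex 3.908 -2.463 -4.291
endloop
endfacet
facet normal 0.077 0.279 -0.957
outer loop
vertex 3.087 -2.549 -4.382
vertex 3.908 -2.463 -4.291
vertex 3.591 -3.192 -4.529
endloop
endfacet
facet normal -0.469 -0.170 -0.867
outer loop
vertex 3.087 -2.549 -4.382
vertex 3.591 -3.192 -4.529
vertex 2.878 -3.309 -4.12
endloop
endfacet
facet normal -0.492 0.703 0.514
outer loop
vertex 3.391 -2.128 -3.734
vertex 2.754 -2.651 -3.628
vertex 3.369 -2.628 -3.071
endloop
endfacet
facet normal -0.933 -0.312 0.182
outer loop
vertex 2.754 -2.651 -3.628
vertex 2.878 -3.309 -4.12
vertex 3.052 -3.357 -3.309
endloop
endfacet
facet normal -0.213 -0.777 -0.593
outer loop
vertex 2.878 -3.309 -4.12
vertex 3.591 -3.192 -4.529
vertex 3.569 -3.692 -3.866
endloop
endfacet
facet normal 0.671 -0.051 -0.739
outer loop
vertex 3.591 -3.192 -4.529
vertex 3.908 -2.463 -4.291
vertex 4.206 -3.169 -3.972
endloop
endfacet
facet normal 0.500 0.864 -0.056
outer loop
vertex 3.908 -2.463 -4.291
vertex 3.391 -2.128 -3.734
vertex 4.082 -2.511 -3.48
endloop
endfacet
facet normal -0.077 -0.279 0.957
outer loop
vertex 3.873 -3.271 -3.218
vertex 3.369 -2.628 -3.071
vertex 3.052 -3.357 -3.309
endloop
endfacet
facet normal 0.029 -0.844 0.535
outer loop
vertex 3.873 -3.271 -3.218
vertex 3.052 -3.357 -3.309
vertex 3.569 -3.692 -3.866
endloop
endfacet
facet normal 0.642 -0.745 0.183
outer loop
vertex 3.873 -3.271 -3.218
vertex 3.569 -3.692 -3.866
vertex 4.206 -3.169 -3.972
endloop
endfacet
facet normal 0.914 -0.118 0.388
outer loop
vertex 3.873 -3.271 -3.218
vertex 4.206 -3.169 -3.972
vertex 4.082 -2.511 -3.48
endloop
endfacet
facet normal 0.469 0.170 0.867
outer loop
vertex 3.873 -3.271 -3.218
vertex 4.082 -2.511 -3.48
vertex 3.369 -2.628 -3.071
endloop
endfacet
facet normal -0.671 0.051 0.739
outer loop
vertex 3.052 -3.357 -3.309
vertex 3.369 -2.628 -3.071
vertex 2.754 -2.651 -3.628
endloop
endfacet
facet normal -0.500 -0.864 0.056
outer loop
vertex 3.569 -3.692 -3.866
vertex 3.052 -3.357 -3.309
vertex 2.878 -3.309 -4.12
endloop
endfacet
facet normal 0.492 -0.703 -0.514
outer loop
vertex 4.206 -3.169 -3.972
vertex 3.569 -3.692 -3.866
vertex 3.591 -3.192 -4.529
endloop
endfacet
facet normal 0.933 0.312 -0.182
outer loop
vertex 4.082 -2.511 -3.48
vertex 4.206 -3.169 -3.972
vertex 3.908 -2.463 -4.291
endloop
endfacet
facet normal 0.213 0.777 0.593
outer loop
vertex 3.369 -2.628 -3.071
vertex 4.082 -2.511 -3.48
vertex 3.391 -2.128 -3.734
endloop
endfacet

endsolid


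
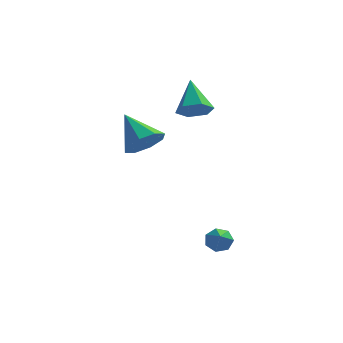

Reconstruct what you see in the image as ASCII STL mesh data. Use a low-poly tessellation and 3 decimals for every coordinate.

solid 
facet normal -0.089 0.774 -0.627
outer loop
vertex 1.735 -2.628 -3.721
vertex 1.078 -2.695 -3.71
vertex 1.461 -2.331 -3.315
endloop
endfacet
facet normal 0.858 0.105 0.502
outer loop
vertex 1.735 -2.628 -3.721
vertex 1.461 -2.331 -3.315
vertex 1.242 -4.105 -2.57
endloop
endfacet
facet normal -0.090 0.774 -0.626
outer loop
vertex 1.461 -2.331 -3.315
vertex 1.078 -2.695 -3.71
vertex 0.899 -2.308 -3.206
endloop
endfacet
facet normal 0.192 0.360 0.913
outer loop
vertex 1.461 -2.331 -3.315
vertex 0.899 -2.308 -3.206
vertex 1.242 -4.105 -2.57
endloop
endfacet
facet normal -0.090 0.774 -0.626
outer loop
vertex 0.899 -2.308 -3.206
vertex 1.078 -2.695 -3.71
vertex 0.472 -2.577 -3.477
endloop
endfacet
facet normal -0.600 0.163 0.783
outer loop
vertex 0.899 -2.308 -3.206
vertex 0.472 -2.577 -3.477
vertex 1.242 -4.105 -2.57
endloop
endfacet
facet normal -0.090 0.774 -0.627
outer loop
vertex 0.472 -2.577 -3.477
vertex 1.078 -2.695 -3.71
vertex 0.501 -2.935 -3.923
endloop
endfacet
facet normal -0.918 -0.337 0.211
outer loop
vertex 0.472 -2.577 -3.477
vertex 0.501 -2.935 -3.923
vertex 1.242 -4.105 -2.57
endloop
endfacet
facet normal -0.091 0.774 -0.626
outer loop
vertex 0.501 -2.935 -3.923
vertex 1.078 -2.695 -3.71
vertex 0.965 -3.112 -4.209
endloop
endfacet
facet normal -0.523 -0.765 -0.375
outer loop
vertex 0.501 -2.935 -3.923
vertex 0.965 -3.112 -4.209
vertex 1.242 -4.105 -2.57
endloop
endfacet
facet normal -0.089 0.774 -0.627
outer loop
vertex 0.965 -3.112 -4.209
vertex 1.078 -2.695 -3.71
vertex 1.514 -2.976 -4.119
endloop
endfacet
facet normal 0.285 -0.798 -0.531
outer loop
vertex 0.965 -3.112 -4.209
vertex 1.514 -2.976 -4.119
vertex 1.242 -4.105 -2.57
endloop
endfacet
facet normal -0.089 0.774 -0.627
outer loop
vertex 1.514 -2.976 -4.119
vertex 1.078 -2.695 -3.71
vertex 1.735 -2.628 -3.721
endloop
endfacet
facet normal 0.901 -0.411 -0.141
outer loop
vertex 1.514 -2.976 -4.119
vertex 1.735 -2.628 -3.721
vertex 1.242 -4.105 -2.57
endloop
endfacet
facet normal 0.180 -0.764 -0.619
outer loop
vertex 0.451 1.839 2.298
vertex -0.44 1.77 2.124
vertex 0.084 2.309 1.611
endloop
endfacet
facet normal 0.767 0.641 0.028
outer loop
vertex 0.451 1.839 2.298
vertex 0.084 2.309 1.611
vertex -0.8 3.29 3.356
endloop
endfacet
facet normal 0.180 -0.764 -0.619
outer loop
vertex 0.084 2.309 1.611
vertex -0.44 1.77 2.124
vertex -0.807 2.24 1.437
endloop
endfacet
facet normal 0.026 0.877 -0.480
outer loop
vertex 0.084 2.309 1.611
vertex -0.807 2.24 1.437
vertex -0.8 3.29 3.356
endloop
endfacet
facet normal 0.182 -0.764 -0.620
outer loop
vertex -0.807 2.24 1.437
vertex -0.44 1.77 2.124
vertex -1.33 1.7 1.949
endloop
endfacet
facet normal -0.809 0.517 -0.280
outer loop
vertex -0.807 2.24 1.437
vertex -1.33 1.7 1.949
vertex -0.8 3.29 3.356
endloop
endfacet
facet normal 0.182 -0.764 -0.619
outer loop
vertex -1.33 1.7 1.949
vertex -0.44 1.77 2.124
vertex -0.963 1.23 2.637
endloop
endfacet
facet normal -0.901 -0.078 0.427
outer loop
vertex -1.33 1.7 1.949
vertex -0.963 1.23 2.637
vertex -0.8 3.29 3.356
endloop
endfacet
facet normal 0.181 -0.764 -0.619
outer loop
vertex -0.963 1.23 2.637
vertex -0.44 1.77 2.124
vertex -0.073 1.3 2.811
endloop
endfacet
facet normal -0.158 -0.314 0.936
outer loop
vertex -0.963 1.23 2.637
vertex -0.073 1.3 2.811
vertex -0.8 3.29 3.356
endloop
endfacet
facet normal 0.180 -0.764 -0.619
outer loop
vertex -0.073 1.3 2.811
vertex -0.44 1.77 2.124
vertex 0.451 1.839 2.298
endloop
endfacet
facet normal 0.675 0.045 0.737
outer loop
vertex -0.073 1.3 2.811
vertex 0.451 1.839 2.298
vertex -0.8 3.29 3.356
endloop
endfacet
facet normal 0.539 -0.604 -0.586
outer loop
vertex -1.87 2.232 0.276
vertex -2.774 1.948 -0.263
vertex -2.022 2.729 -0.376
endloop
endfacet
facet normal 0.501 0.741 0.448
outer loop
vertex -1.87 2.232 0.276
vertex -2.022 2.729 -0.376
vertex -3.886 3.192 0.943
endloop
endfacet
facet normal 0.540 -0.605 -0.585
outer loop
vertex -2.022 2.729 -0.376
vertex -2.774 1.948 -0.263
vertex -2.614 2.768 -0.963
endloop
endfacet
facet normal 0.169 0.980 -0.105
outer loop
vertex -2.022 2.729 -0.376
vertex -2.614 2.768 -0.963
vertex -3.886 3.192 0.943
endloop
endfacet
facet normal 0.540 -0.605 -0.585
outer loop
vertex -2.614 2.768 -0.963
vertex -2.774 1.948 -0.263
vertex -3.299 2.327 -1.139
endloop
endfacet
facet normal -0.401 0.800 -0.446
outer loop
vertex -2.614 2.768 -0.963
vertex -3.299 2.327 -1.139
vertex -3.886 3.192 0.943
endloop
endfacet
facet normal 0.541 -0.604 -0.585
outer loop
vertex -3.299 2.327 -1.139
vertex -2.774 1.948 -0.263
vertex -3.677 1.663 -0.803
endloop
endfacet
facet normal -0.874 0.308 -0.375
outer loop
vertex -3.299 2.327 -1.139
vertex -3.677 1.663 -0.803
vertex -3.886 3.192 0.943
endloop
endfacet
facet normal 0.541 -0.604 -0.586
outer loop
vertex -3.677 1.663 -0.803
vertex -2.774 1.948 -0.263
vertex -3.525 1.166 -0.15
endloop
endfacet
facet normal -0.975 -0.210 0.067
outer loop
vertex -3.677 1.663 -0.803
vertex -3.525 1.166 -0.15
vertex -3.886 3.192 0.943
endloop
endfacet
facet normal 0.540 -0.604 -0.586
outer loop
vertex -3.525 1.166 -0.15
vertex -2.774 1.948 -0.263
vertex -2.933 1.127 0.436
endloop
endfacet
facet normal -0.643 -0.449 0.620
outer loop
vertex -3.525 1.166 -0.15
vertex -2.933 1.127 0.436
vertex -3.886 3.192 0.943
endloop
endfacet
facet normal 0.540 -0.604 -0.586
outer loop
vertex -2.933 1.127 0.436
vertex -2.774 1.948 -0.263
vertex -2.248 1.568 0.613
endloop
endfacet
facet normal -0.074 -0.270 0.960
outer loop
vertex -2.933 1.127 0.436
vertex -2.248 1.568 0.613
vertex -3.886 3.192 0.943
endloop
endfacet
facet normal 0.539 -0.605 -0.586
outer loop
vertex -2.248 1.568 0.613
vertex -2.774 1.948 -0.263
vertex -1.87 2.232 0.276
endloop
endfacet
facet normal 0.400 0.223 0.889
outer loop
vertex -2.248 1.568 0.613
vertex -1.87 2.232 0.276
vertex -3.886 3.192 0.943
endloop
endfacet

endsolid


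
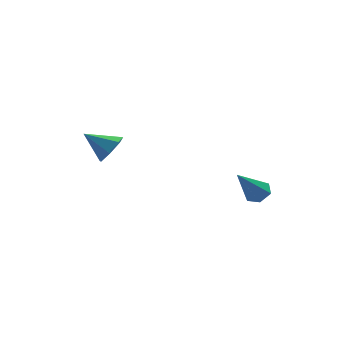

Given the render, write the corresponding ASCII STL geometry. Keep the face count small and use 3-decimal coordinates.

solid 
facet normal 0.745 -0.337 -0.575
outer loop
vertex -1.57 -0.595 3.954
vertex -1.824 -0.211 3.4
vertex -1.347 -0.013 3.902
endloop
endfacet
facet normal 0.157 0.028 0.987
outer loop
vertex -1.57 -0.595 3.954
vertex -1.347 -0.013 3.902
vertex -2.756 0.211 4.12
endloop
endfacet
facet normal 0.745 -0.336 -0.576
outer loop
vertex -1.347 -0.013 3.902
vertex -1.824 -0.211 3.4
vertex -1.484 0.419 3.472
endloop
endfacet
facet normal 0.216 0.722 0.657
outer loop
vertex -1.347 -0.013 3.902
vertex -1.484 0.419 3.472
vertex -2.756 0.211 4.12
endloop
endfacet
facet normal 0.745 -0.336 -0.576
outer loop
vertex -1.484 0.419 3.472
vertex -1.824 -0.211 3.4
vertex -1.877 0.378 2.988
endloop
endfacet
facet normal -0.145 0.989 0.034
outer loop
vertex -1.484 0.419 3.472
vertex -1.877 0.378 2.988
vertex -2.756 0.211 4.12
endloop
endfacet
facet normal 0.745 -0.336 -0.576
outer loop
vertex -1.877 0.378 2.988
vertex -1.824 -0.211 3.4
vertex -2.23 -0.107 2.814
endloop
endfacet
facet normal -0.657 0.628 -0.417
outer loop
vertex -1.877 0.378 2.988
vertex -2.23 -0.107 2.814
vertex -2.756 0.211 4.12
endloop
endfacet
facet normal 0.745 -0.338 -0.576
outer loop
vertex -2.23 -0.107 2.814
vertex -1.824 -0.211 3.4
vertex -2.278 -0.67 3.082
endloop
endfacet
facet normal -0.931 -0.089 -0.353
outer loop
vertex -2.23 -0.107 2.814
vertex -2.278 -0.67 3.082
vertex -2.756 0.211 4.12
endloop
endfacet
facet normal 0.745 -0.338 -0.575
outer loop
vertex -2.278 -0.67 3.082
vertex -1.824 -0.211 3.4
vertex -1.985 -0.887 3.589
endloop
endfacet
facet normal -0.764 -0.621 0.176
outer loop
vertex -2.278 -0.67 3.082
vertex -1.985 -0.887 3.589
vertex -2.756 0.211 4.12
endloop
endfacet
facet normal 0.744 -0.338 -0.576
outer loop
vertex -1.985 -0.887 3.589
vertex -1.824 -0.211 3.4
vertex -1.57 -0.595 3.954
endloop
endfacet
facet normal -0.279 -0.570 0.773
outer loop
vertex -1.985 -0.887 3.589
vertex -1.57 -0.595 3.954
vertex -2.756 0.211 4.12
endloop
endfacet
facet normal 0.555 0.310 -0.772
outer loop
vertex 3.18 -3.927 2.568
vertex 2.82 -3.538 2.465
vertex 3.232 -3.442 2.8
endloop
endfacet
facet normal 0.640 -0.386 0.664
outer loop
vertex 3.18 -3.927 2.568
vertex 3.232 -3.442 2.8
vertex 1.92 -4.042 3.715
endloop
endfacet
facet normal 0.554 0.312 -0.771
outer loop
vertex 3.232 -3.442 2.8
vertex 2.82 -3.538 2.465
vertex 2.871 -3.053 2.698
endloop
endfacet
facet normal 0.323 0.509 0.798
outer loop
vertex 3.232 -3.442 2.8
vertex 2.871 -3.053 2.698
vertex 1.92 -4.042 3.715
endloop
endfacet
facet normal 0.554 0.312 -0.771
outer loop
vertex 2.871 -3.053 2.698
vertex 2.82 -3.538 2.465
vertex 2.459 -3.149 2.363
endloop
endfacet
facet normal -0.471 0.811 0.347
outer loop
vertex 2.871 -3.053 2.698
vertex 2.459 -3.149 2.363
vertex 1.92 -4.042 3.715
endloop
endfacet
facet normal 0.554 0.312 -0.772
outer loop
vertex 2.459 -3.149 2.363
vertex 2.82 -3.538 2.465
vertex 2.407 -3.634 2.13
endloop
endfacet
facet normal -0.948 0.215 -0.236
outer loop
vertex 2.459 -3.149 2.363
vertex 2.407 -3.634 2.13
vertex 1.92 -4.042 3.715
endloop
endfacet
facet normal 0.554 0.312 -0.772
outer loop
vertex 2.407 -3.634 2.13
vertex 2.82 -3.538 2.465
vertex 2.768 -4.022 2.232
endloop
endfacet
facet normal -0.630 -0.683 -0.369
outer loop
vertex 2.407 -3.634 2.13
vertex 2.768 -4.022 2.232
vertex 1.92 -4.042 3.715
endloop
endfacet
facet normal 0.557 0.311 -0.770
outer loop
vertex 2.768 -4.022 2.232
vertex 2.82 -3.538 2.465
vertex 3.18 -3.927 2.568
endloop
endfacet
facet normal 0.162 -0.984 0.079
outer loop
vertex 2.768 -4.022 2.232
vertex 3.18 -3.927 2.568
vertex 1.92 -4.042 3.715
endloop
endfacet

endsolid
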